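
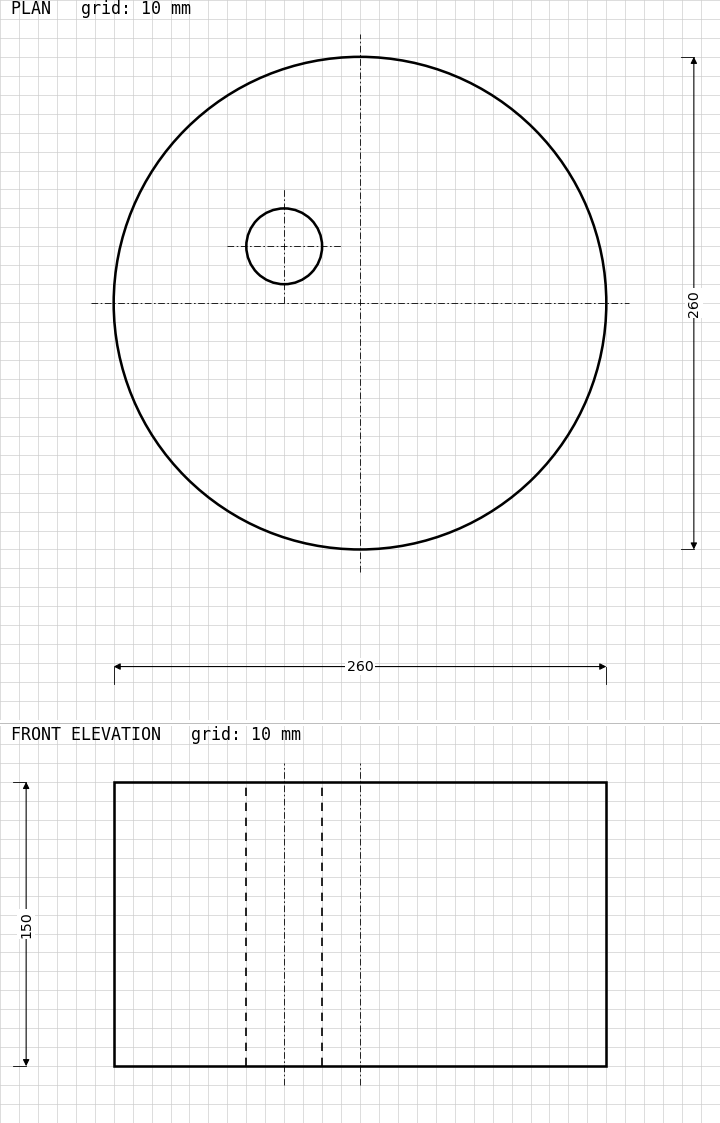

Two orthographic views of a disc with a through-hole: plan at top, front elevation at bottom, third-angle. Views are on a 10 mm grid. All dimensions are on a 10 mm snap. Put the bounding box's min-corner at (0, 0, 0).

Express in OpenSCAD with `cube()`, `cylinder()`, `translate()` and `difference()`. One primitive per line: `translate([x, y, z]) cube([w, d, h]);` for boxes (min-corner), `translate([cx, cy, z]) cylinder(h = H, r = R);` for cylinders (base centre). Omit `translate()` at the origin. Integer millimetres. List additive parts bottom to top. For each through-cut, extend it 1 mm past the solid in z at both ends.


difference() {
  translate([130, 130, 0]) cylinder(h = 150, r = 130);
  translate([90, 160, -1]) cylinder(h = 152, r = 20);
}


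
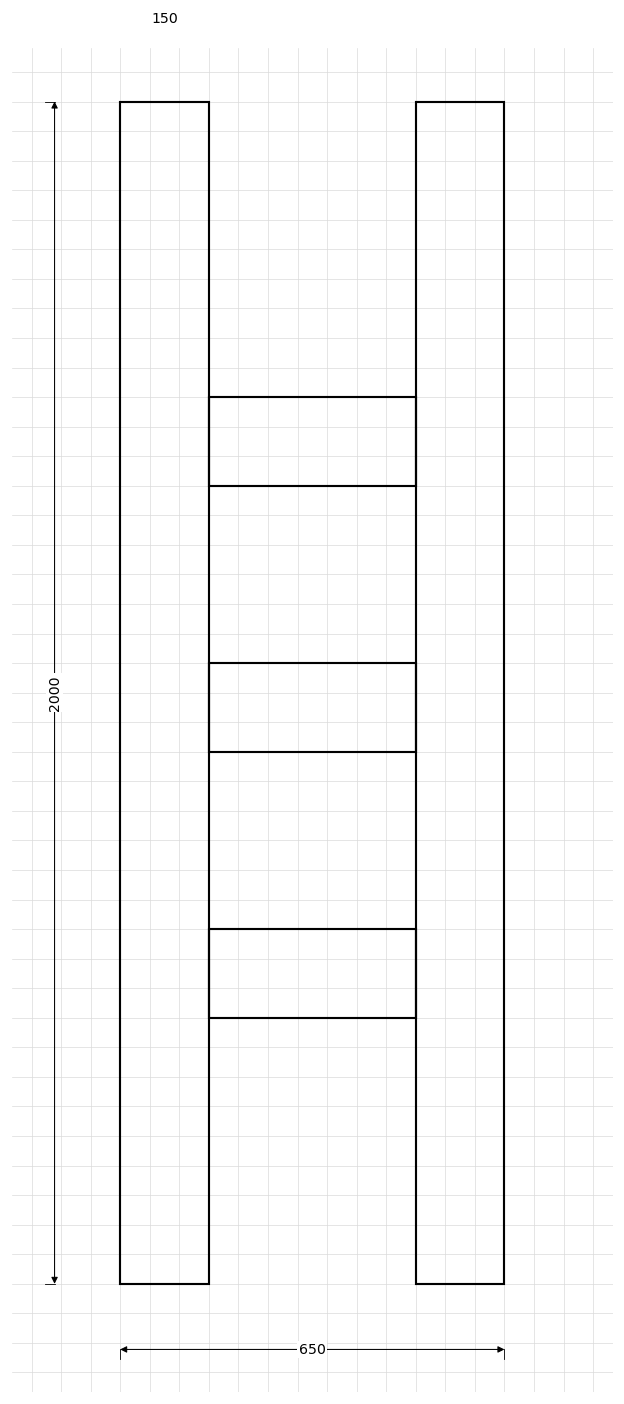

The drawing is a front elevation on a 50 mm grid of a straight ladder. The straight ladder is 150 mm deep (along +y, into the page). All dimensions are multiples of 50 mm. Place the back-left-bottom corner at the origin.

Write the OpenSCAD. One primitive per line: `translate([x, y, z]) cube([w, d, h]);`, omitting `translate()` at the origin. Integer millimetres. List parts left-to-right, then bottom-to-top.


cube([150, 150, 2000]);
translate([150, 0, 450]) cube([350, 150, 150]);
translate([150, 0, 900]) cube([350, 150, 150]);
translate([150, 0, 1350]) cube([350, 150, 150]);
translate([500, 0, 0]) cube([150, 150, 2000]);


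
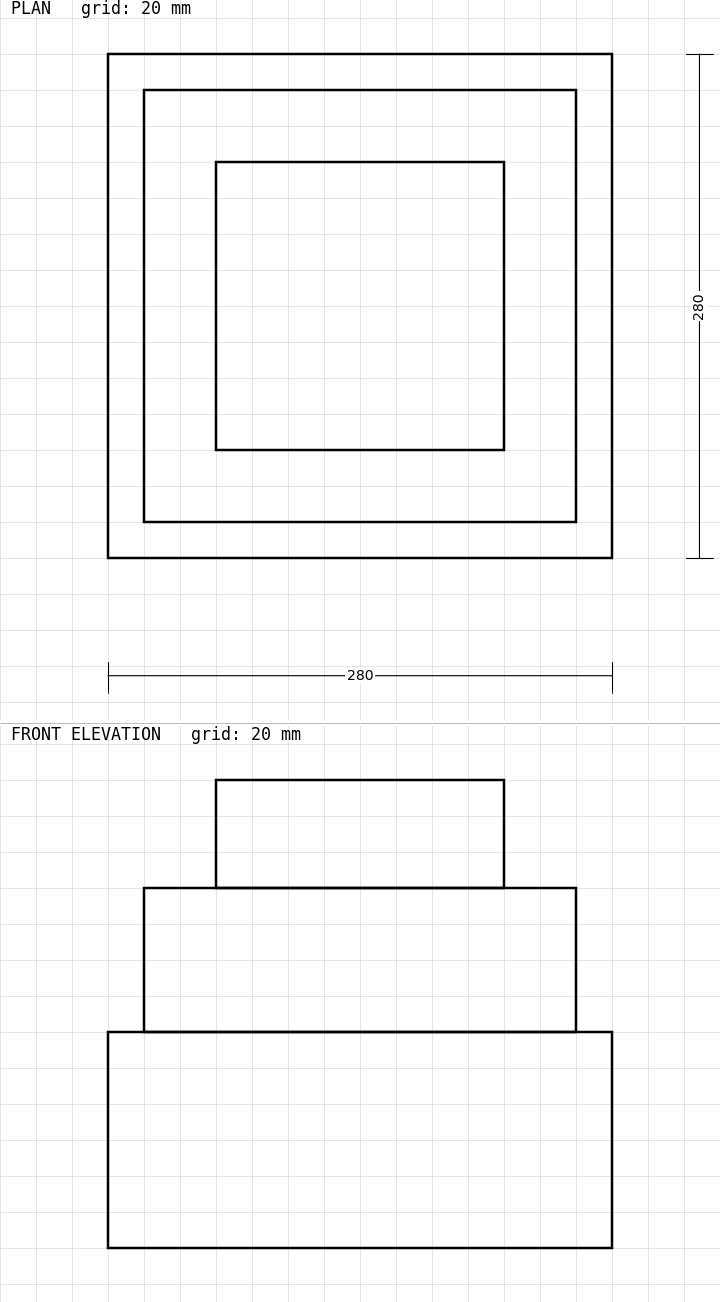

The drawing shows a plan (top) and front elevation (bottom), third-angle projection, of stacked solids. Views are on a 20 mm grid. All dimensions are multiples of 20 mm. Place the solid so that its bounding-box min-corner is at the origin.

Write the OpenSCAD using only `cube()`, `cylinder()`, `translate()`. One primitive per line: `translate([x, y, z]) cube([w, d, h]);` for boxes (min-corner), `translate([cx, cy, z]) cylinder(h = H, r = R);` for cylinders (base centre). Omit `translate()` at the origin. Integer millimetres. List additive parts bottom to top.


cube([280, 280, 120]);
translate([20, 20, 120]) cube([240, 240, 80]);
translate([60, 60, 200]) cube([160, 160, 60]);


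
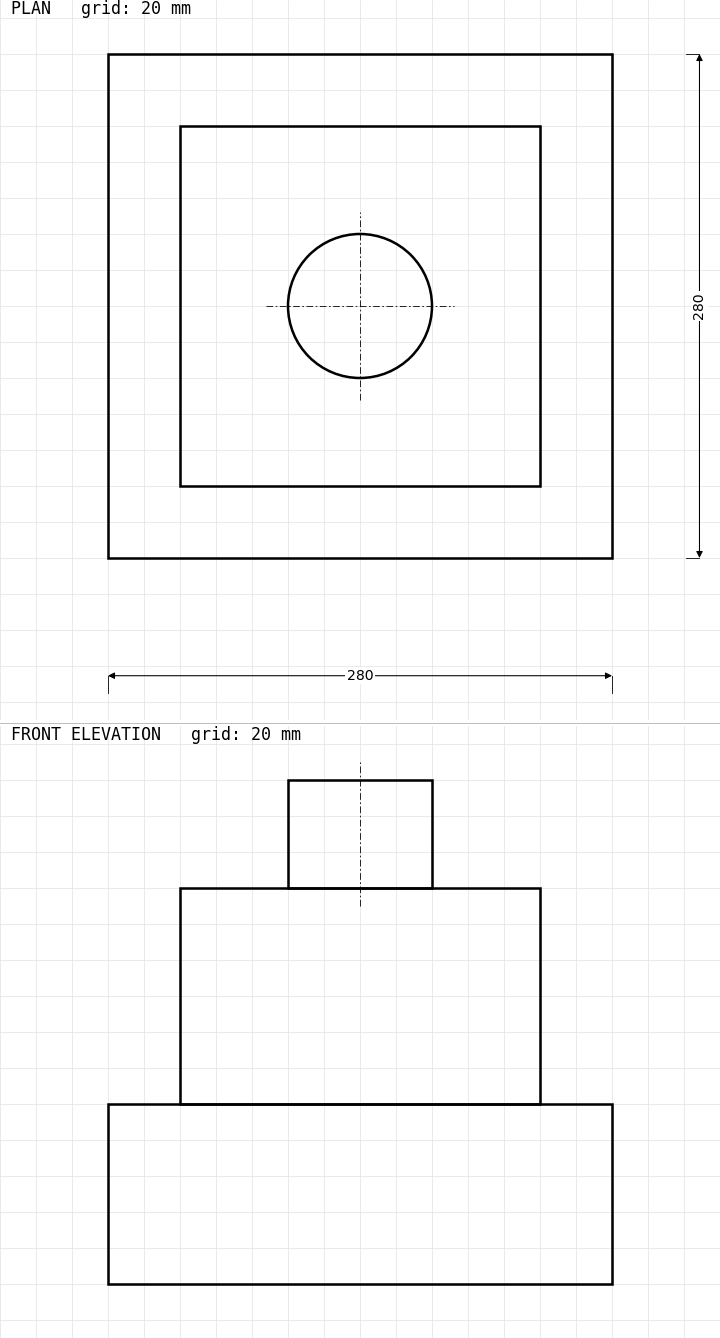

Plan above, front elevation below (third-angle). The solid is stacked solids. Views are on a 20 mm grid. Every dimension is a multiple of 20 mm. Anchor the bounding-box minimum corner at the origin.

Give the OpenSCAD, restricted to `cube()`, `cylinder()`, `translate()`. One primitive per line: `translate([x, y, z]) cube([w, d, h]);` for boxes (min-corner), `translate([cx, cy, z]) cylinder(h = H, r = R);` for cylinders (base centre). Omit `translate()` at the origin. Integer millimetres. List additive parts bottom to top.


cube([280, 280, 100]);
translate([40, 40, 100]) cube([200, 200, 120]);
translate([140, 140, 220]) cylinder(h = 60, r = 40);


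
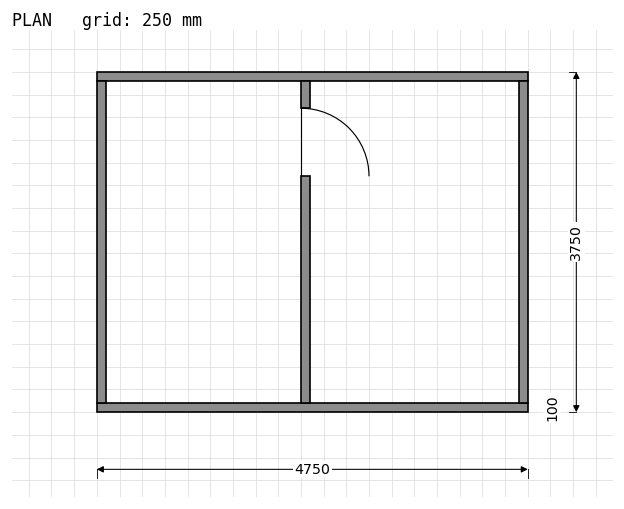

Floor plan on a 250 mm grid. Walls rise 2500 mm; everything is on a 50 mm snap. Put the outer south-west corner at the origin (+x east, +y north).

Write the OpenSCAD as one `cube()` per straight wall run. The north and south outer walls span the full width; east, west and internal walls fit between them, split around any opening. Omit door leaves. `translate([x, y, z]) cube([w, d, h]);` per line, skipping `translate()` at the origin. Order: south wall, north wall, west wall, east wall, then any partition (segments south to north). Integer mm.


cube([4750, 100, 2500]);
translate([0, 3650, 0]) cube([4750, 100, 2500]);
translate([0, 100, 0]) cube([100, 3550, 2500]);
translate([4650, 100, 0]) cube([100, 3550, 2500]);
translate([2250, 100, 0]) cube([100, 2500, 2500]);
translate([2250, 3350, 0]) cube([100, 300, 2500]);


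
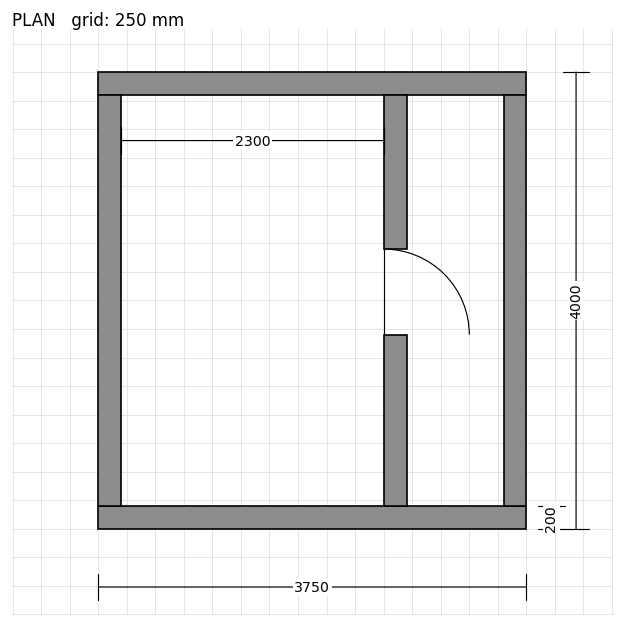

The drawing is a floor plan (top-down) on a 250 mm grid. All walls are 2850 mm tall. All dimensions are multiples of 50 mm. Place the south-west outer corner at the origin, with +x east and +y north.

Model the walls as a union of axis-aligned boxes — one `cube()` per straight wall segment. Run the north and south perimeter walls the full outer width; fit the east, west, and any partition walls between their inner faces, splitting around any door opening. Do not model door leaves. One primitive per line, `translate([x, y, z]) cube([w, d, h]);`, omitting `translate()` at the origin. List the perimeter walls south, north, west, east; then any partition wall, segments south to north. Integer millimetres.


cube([3750, 200, 2850]);
translate([0, 3800, 0]) cube([3750, 200, 2850]);
translate([0, 200, 0]) cube([200, 3600, 2850]);
translate([3550, 200, 0]) cube([200, 3600, 2850]);
translate([2500, 200, 0]) cube([200, 1500, 2850]);
translate([2500, 2450, 0]) cube([200, 1350, 2850]);


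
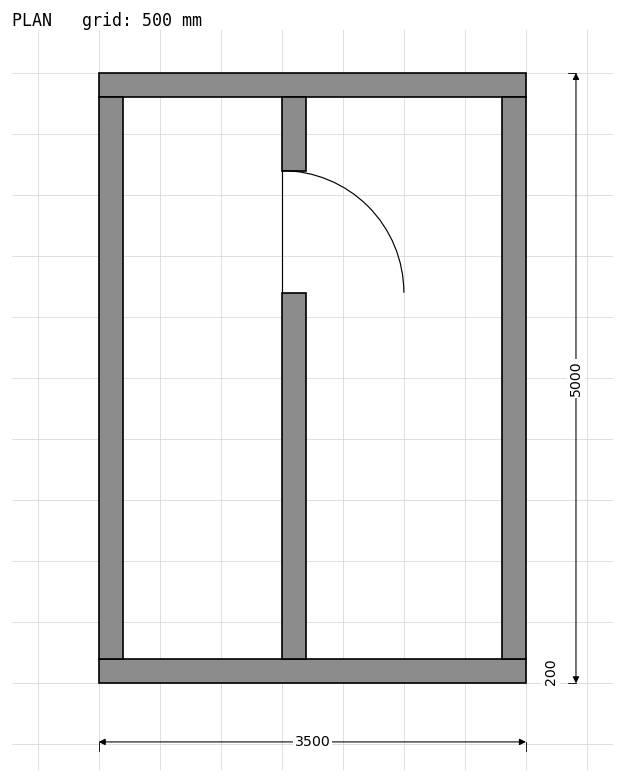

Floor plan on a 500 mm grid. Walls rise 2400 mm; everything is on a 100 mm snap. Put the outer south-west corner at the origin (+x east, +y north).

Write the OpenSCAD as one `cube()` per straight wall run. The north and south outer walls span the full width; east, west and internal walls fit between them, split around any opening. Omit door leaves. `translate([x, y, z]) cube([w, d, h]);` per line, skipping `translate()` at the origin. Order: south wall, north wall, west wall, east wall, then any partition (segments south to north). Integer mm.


cube([3500, 200, 2400]);
translate([0, 4800, 0]) cube([3500, 200, 2400]);
translate([0, 200, 0]) cube([200, 4600, 2400]);
translate([3300, 200, 0]) cube([200, 4600, 2400]);
translate([1500, 200, 0]) cube([200, 3000, 2400]);
translate([1500, 4200, 0]) cube([200, 600, 2400]);


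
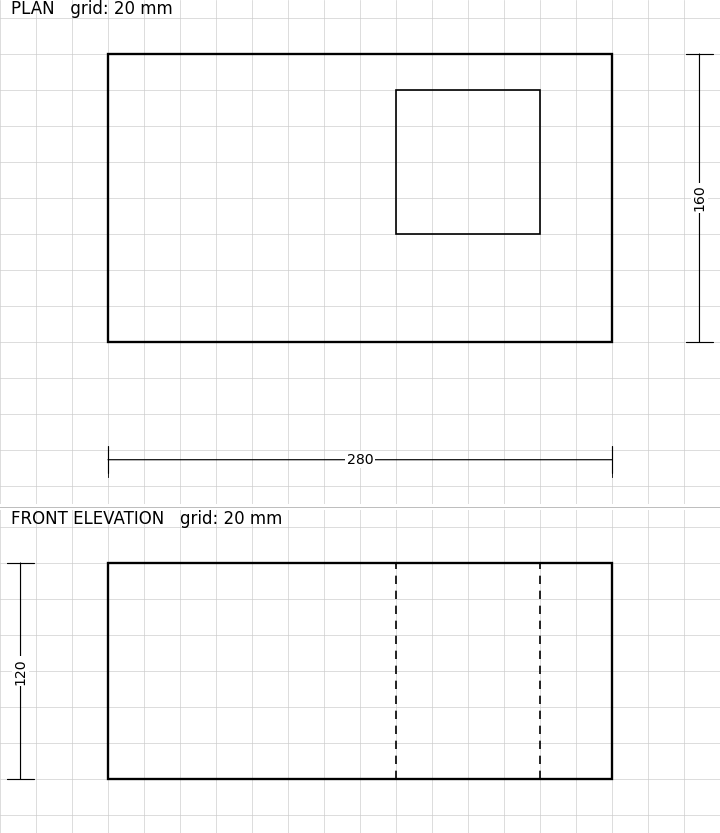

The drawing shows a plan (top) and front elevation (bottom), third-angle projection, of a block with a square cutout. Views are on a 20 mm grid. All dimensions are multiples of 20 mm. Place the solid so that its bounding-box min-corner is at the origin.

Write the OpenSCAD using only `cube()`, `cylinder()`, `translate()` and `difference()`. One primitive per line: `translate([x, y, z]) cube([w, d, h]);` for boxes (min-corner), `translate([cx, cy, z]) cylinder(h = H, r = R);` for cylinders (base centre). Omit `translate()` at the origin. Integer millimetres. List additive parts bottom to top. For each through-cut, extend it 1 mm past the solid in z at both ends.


difference() {
  cube([280, 160, 120]);
  translate([160, 60, -1]) cube([80, 80, 122]);
}


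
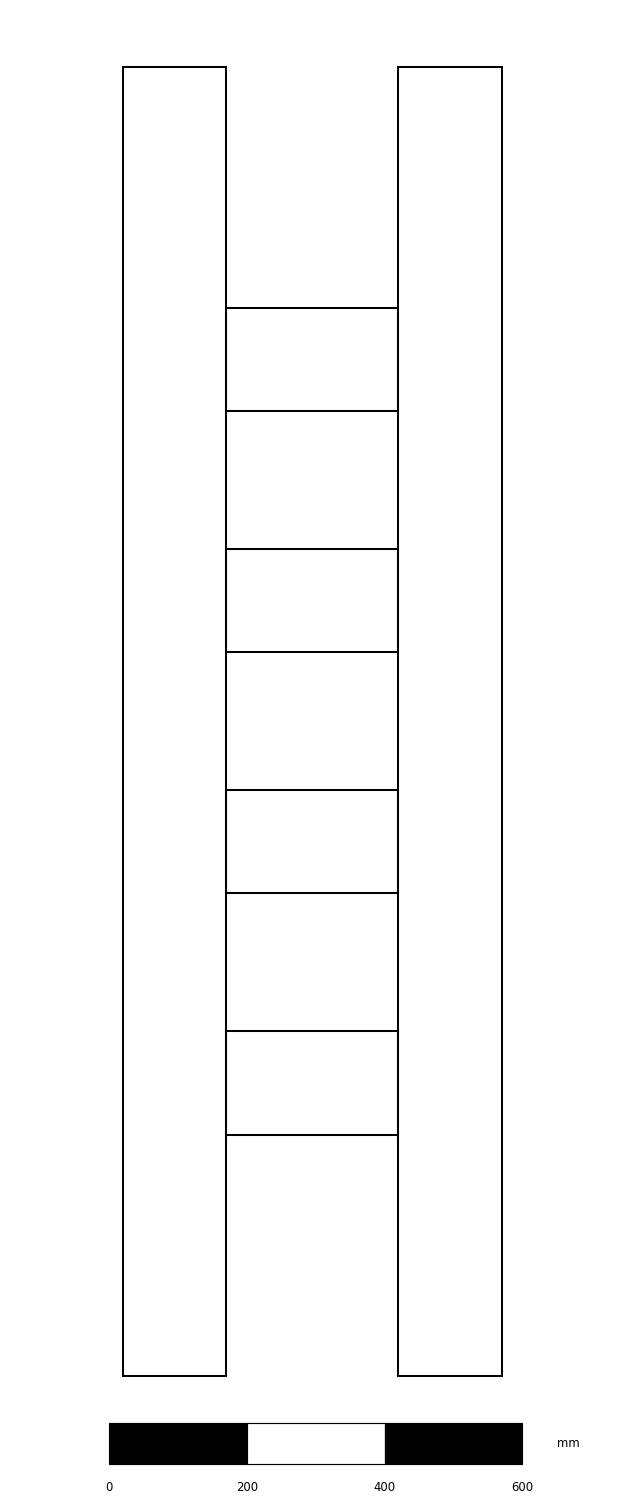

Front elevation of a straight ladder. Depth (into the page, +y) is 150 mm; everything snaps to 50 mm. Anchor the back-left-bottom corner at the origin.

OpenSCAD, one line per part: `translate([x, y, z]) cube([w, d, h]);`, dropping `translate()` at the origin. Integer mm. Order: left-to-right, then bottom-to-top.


cube([150, 150, 1900]);
translate([150, 0, 350]) cube([250, 150, 150]);
translate([150, 0, 700]) cube([250, 150, 150]);
translate([150, 0, 1050]) cube([250, 150, 150]);
translate([150, 0, 1400]) cube([250, 150, 150]);
translate([400, 0, 0]) cube([150, 150, 1900]);


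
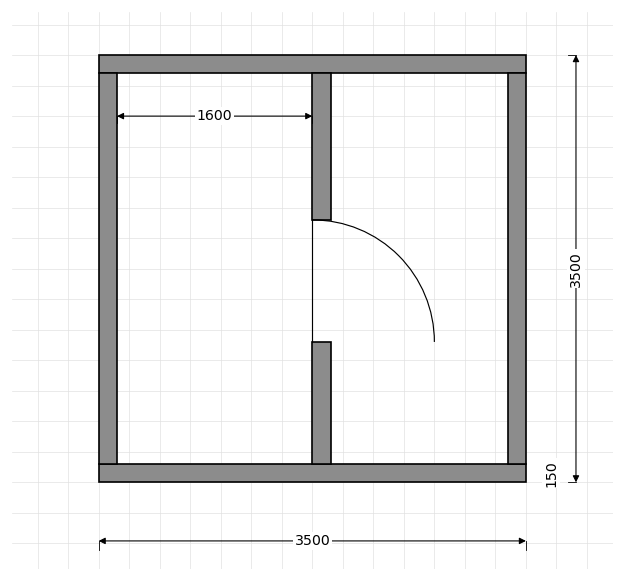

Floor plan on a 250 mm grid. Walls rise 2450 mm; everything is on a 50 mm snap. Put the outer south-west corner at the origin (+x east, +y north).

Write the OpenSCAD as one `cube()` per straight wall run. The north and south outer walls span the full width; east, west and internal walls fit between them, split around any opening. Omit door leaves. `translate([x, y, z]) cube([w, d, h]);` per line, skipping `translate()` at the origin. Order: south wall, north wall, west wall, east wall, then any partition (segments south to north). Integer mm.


cube([3500, 150, 2450]);
translate([0, 3350, 0]) cube([3500, 150, 2450]);
translate([0, 150, 0]) cube([150, 3200, 2450]);
translate([3350, 150, 0]) cube([150, 3200, 2450]);
translate([1750, 150, 0]) cube([150, 1000, 2450]);
translate([1750, 2150, 0]) cube([150, 1200, 2450]);


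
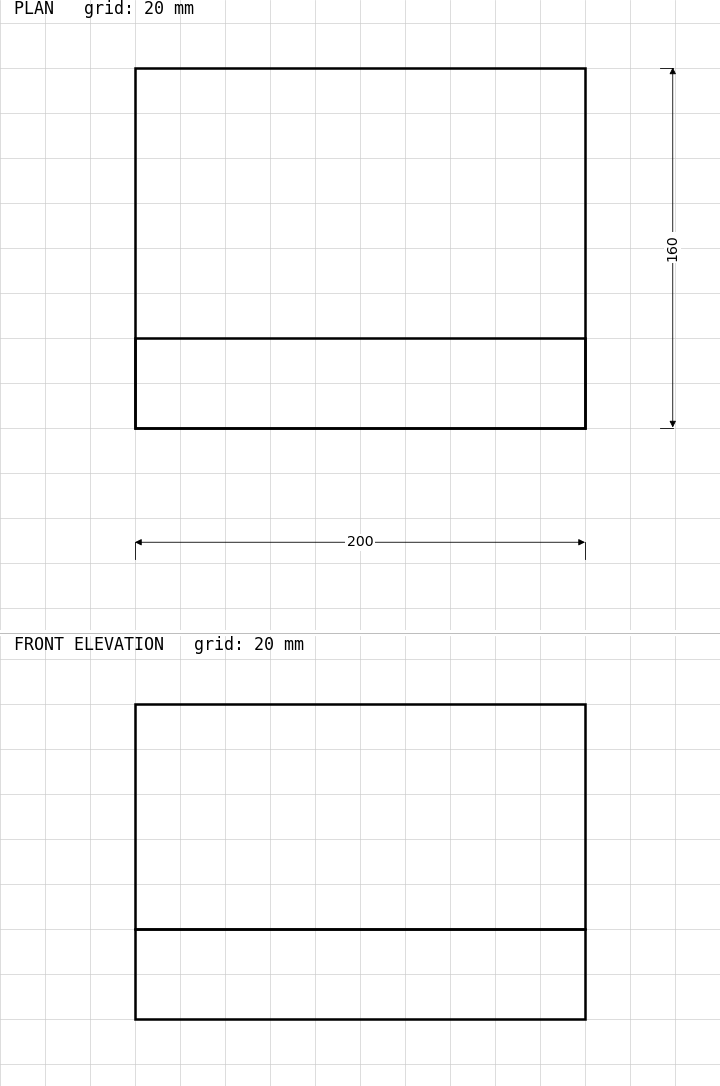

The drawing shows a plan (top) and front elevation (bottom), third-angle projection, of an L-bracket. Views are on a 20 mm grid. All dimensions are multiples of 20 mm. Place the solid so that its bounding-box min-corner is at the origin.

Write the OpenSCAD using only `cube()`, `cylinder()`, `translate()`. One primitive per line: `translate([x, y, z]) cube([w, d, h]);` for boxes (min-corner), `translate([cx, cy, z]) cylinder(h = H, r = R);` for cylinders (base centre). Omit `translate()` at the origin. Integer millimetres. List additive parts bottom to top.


cube([200, 160, 40]);
translate([0, 0, 40]) cube([200, 40, 100]);


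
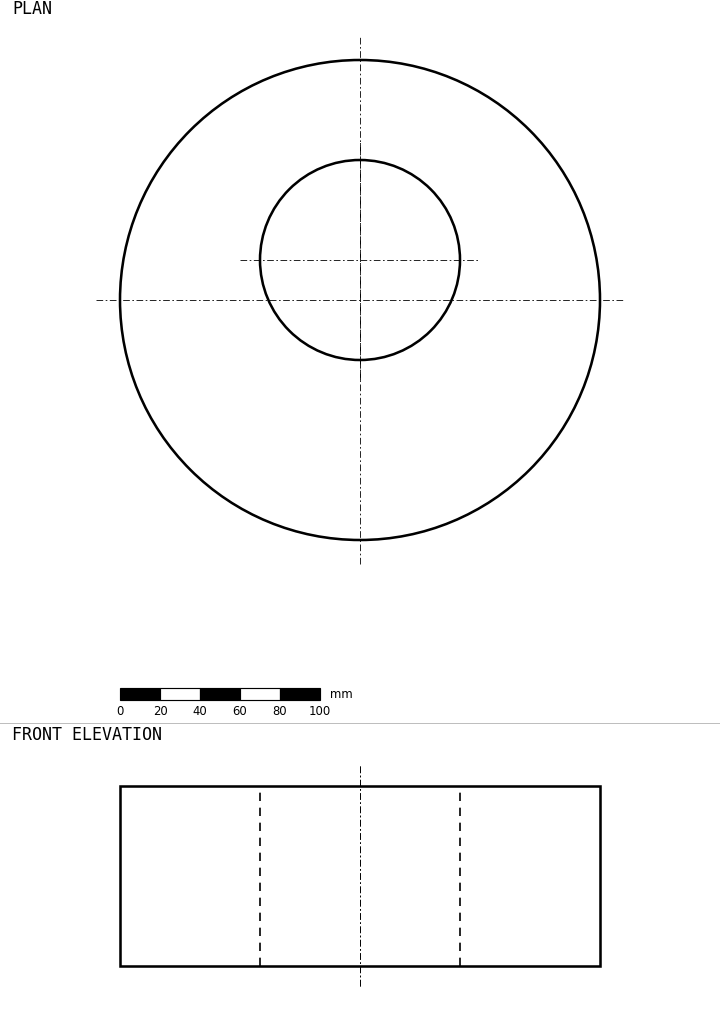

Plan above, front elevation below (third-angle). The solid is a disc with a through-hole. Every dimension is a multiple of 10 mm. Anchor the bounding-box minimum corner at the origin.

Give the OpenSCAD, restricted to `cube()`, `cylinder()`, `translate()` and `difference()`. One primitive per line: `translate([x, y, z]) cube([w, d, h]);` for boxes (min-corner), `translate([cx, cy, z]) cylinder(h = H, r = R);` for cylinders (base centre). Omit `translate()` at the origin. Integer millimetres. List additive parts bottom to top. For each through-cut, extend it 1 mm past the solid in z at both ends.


difference() {
  translate([120, 120, 0]) cylinder(h = 90, r = 120);
  translate([120, 140, -1]) cylinder(h = 92, r = 50);
}


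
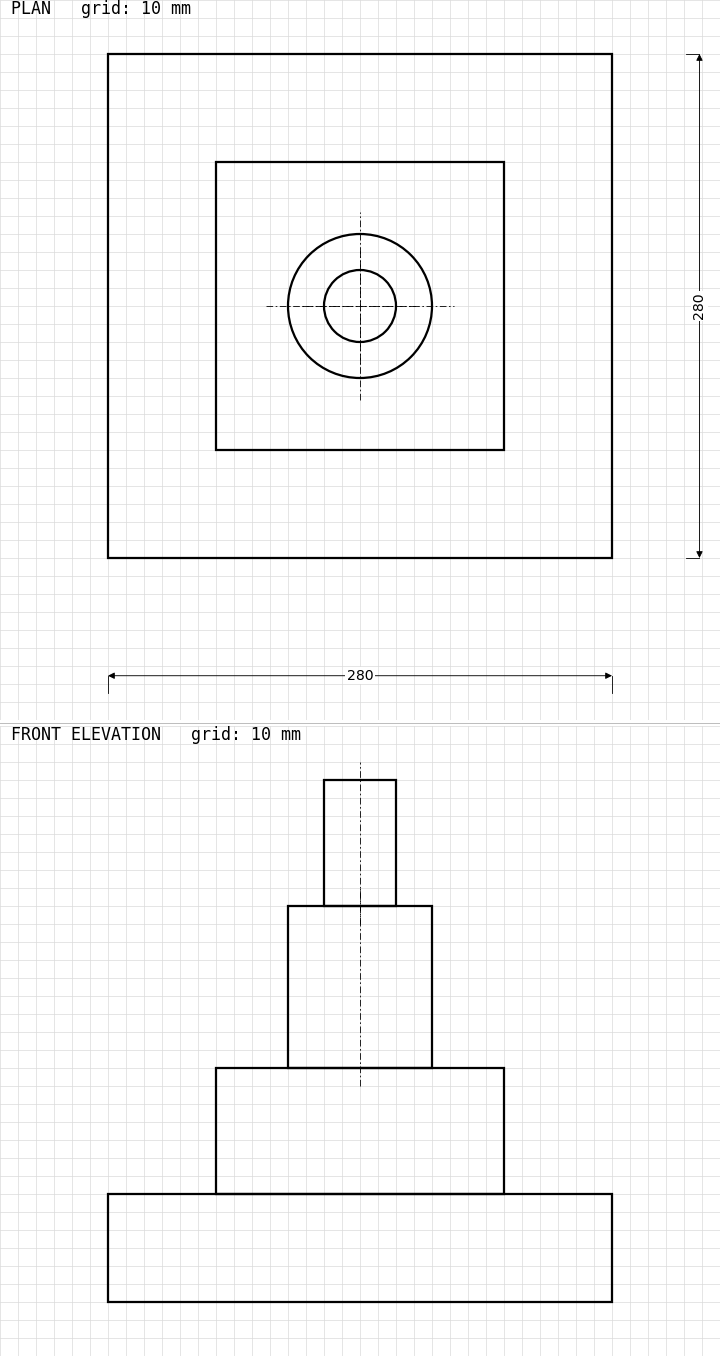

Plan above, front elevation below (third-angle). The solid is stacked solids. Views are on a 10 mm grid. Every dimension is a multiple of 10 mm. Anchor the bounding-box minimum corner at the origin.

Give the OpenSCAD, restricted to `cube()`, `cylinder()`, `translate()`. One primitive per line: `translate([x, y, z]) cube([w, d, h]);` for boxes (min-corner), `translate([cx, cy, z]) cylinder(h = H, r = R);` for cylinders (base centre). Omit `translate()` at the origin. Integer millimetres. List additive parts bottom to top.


cube([280, 280, 60]);
translate([60, 60, 60]) cube([160, 160, 70]);
translate([140, 140, 130]) cylinder(h = 90, r = 40);
translate([140, 140, 220]) cylinder(h = 70, r = 20);


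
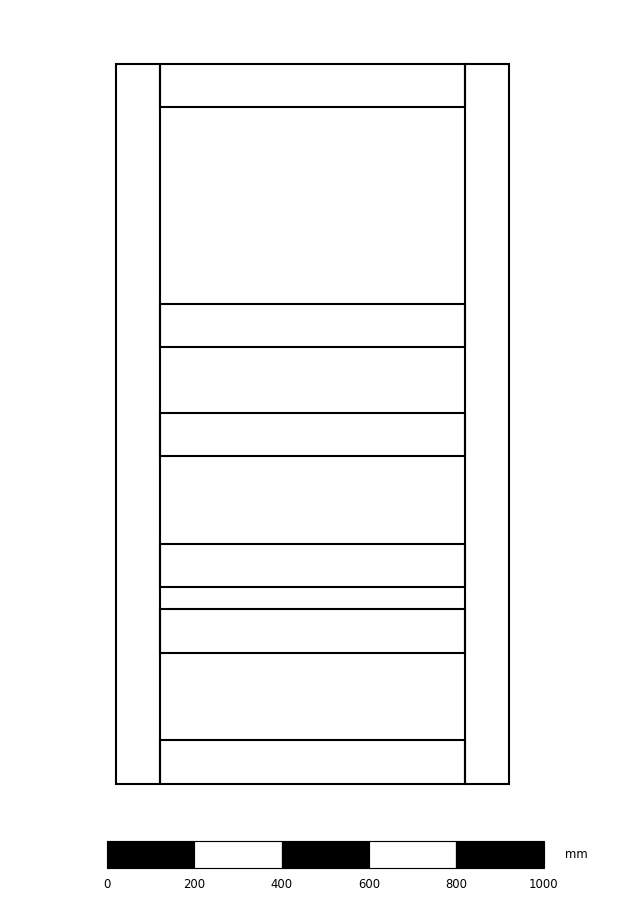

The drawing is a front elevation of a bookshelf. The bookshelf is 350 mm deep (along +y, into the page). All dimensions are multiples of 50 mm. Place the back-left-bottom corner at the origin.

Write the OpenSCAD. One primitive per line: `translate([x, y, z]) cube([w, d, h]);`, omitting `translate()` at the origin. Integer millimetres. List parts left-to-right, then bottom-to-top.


cube([100, 350, 1650]);
translate([100, 0, 0]) cube([700, 350, 100]);
translate([100, 0, 300]) cube([700, 350, 100]);
translate([100, 0, 450]) cube([700, 350, 100]);
translate([100, 0, 750]) cube([700, 350, 100]);
translate([100, 0, 1000]) cube([700, 350, 100]);
translate([100, 0, 1550]) cube([700, 350, 100]);
translate([800, 0, 0]) cube([100, 350, 1650]);


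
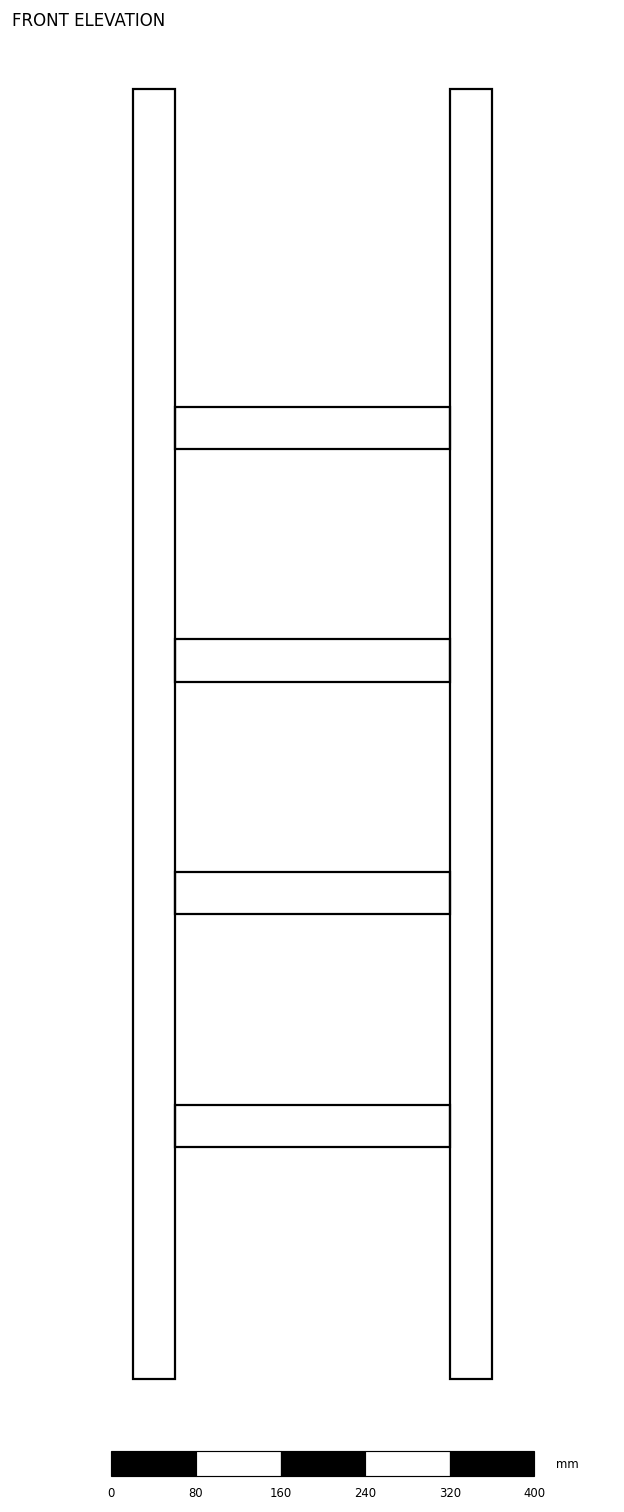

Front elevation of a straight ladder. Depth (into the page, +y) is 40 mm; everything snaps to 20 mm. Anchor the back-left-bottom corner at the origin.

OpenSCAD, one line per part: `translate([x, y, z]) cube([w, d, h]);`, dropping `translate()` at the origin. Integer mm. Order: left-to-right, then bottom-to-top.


cube([40, 40, 1220]);
translate([40, 0, 220]) cube([260, 40, 40]);
translate([40, 0, 440]) cube([260, 40, 40]);
translate([40, 0, 660]) cube([260, 40, 40]);
translate([40, 0, 880]) cube([260, 40, 40]);
translate([300, 0, 0]) cube([40, 40, 1220]);


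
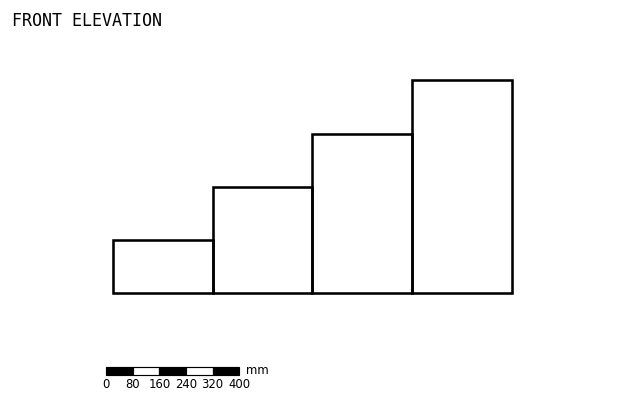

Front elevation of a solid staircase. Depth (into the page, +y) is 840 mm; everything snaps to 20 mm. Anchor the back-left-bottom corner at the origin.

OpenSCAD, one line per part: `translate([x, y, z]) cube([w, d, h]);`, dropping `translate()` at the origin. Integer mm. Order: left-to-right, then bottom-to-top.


cube([300, 840, 160]);
translate([300, 0, 0]) cube([300, 840, 320]);
translate([600, 0, 0]) cube([300, 840, 480]);
translate([900, 0, 0]) cube([300, 840, 640]);


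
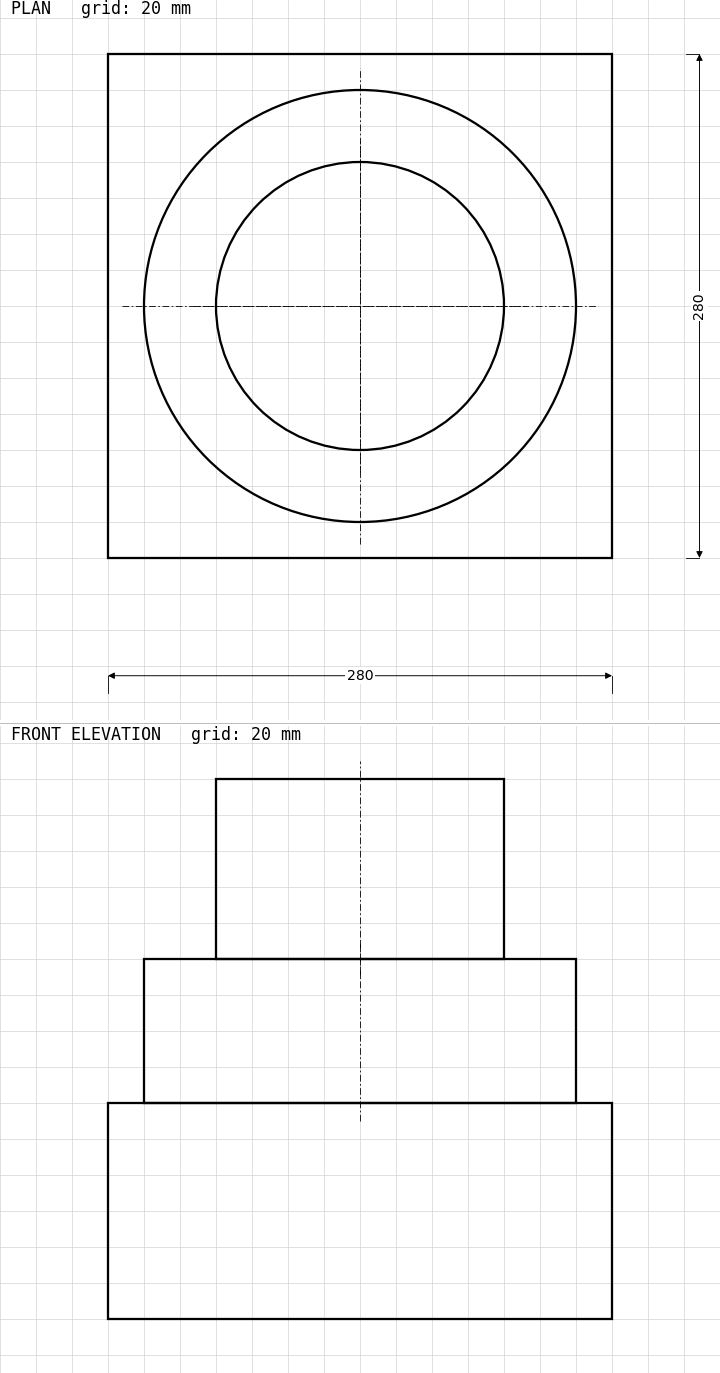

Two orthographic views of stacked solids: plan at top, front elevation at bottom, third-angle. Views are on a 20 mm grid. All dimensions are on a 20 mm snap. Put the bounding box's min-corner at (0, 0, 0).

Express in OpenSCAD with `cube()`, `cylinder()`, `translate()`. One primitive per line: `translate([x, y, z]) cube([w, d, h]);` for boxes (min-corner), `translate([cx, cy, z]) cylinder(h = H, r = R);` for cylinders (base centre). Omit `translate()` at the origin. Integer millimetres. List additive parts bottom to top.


cube([280, 280, 120]);
translate([140, 140, 120]) cylinder(h = 80, r = 120);
translate([140, 140, 200]) cylinder(h = 100, r = 80);


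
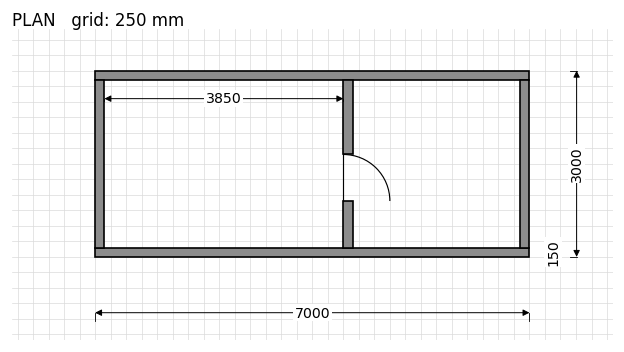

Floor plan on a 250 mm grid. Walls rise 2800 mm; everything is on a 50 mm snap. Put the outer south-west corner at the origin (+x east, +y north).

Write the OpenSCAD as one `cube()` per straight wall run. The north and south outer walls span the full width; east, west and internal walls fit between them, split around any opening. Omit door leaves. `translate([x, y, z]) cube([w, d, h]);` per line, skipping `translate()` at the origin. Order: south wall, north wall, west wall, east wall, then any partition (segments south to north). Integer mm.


cube([7000, 150, 2800]);
translate([0, 2850, 0]) cube([7000, 150, 2800]);
translate([0, 150, 0]) cube([150, 2700, 2800]);
translate([6850, 150, 0]) cube([150, 2700, 2800]);
translate([4000, 150, 0]) cube([150, 750, 2800]);
translate([4000, 1650, 0]) cube([150, 1200, 2800]);


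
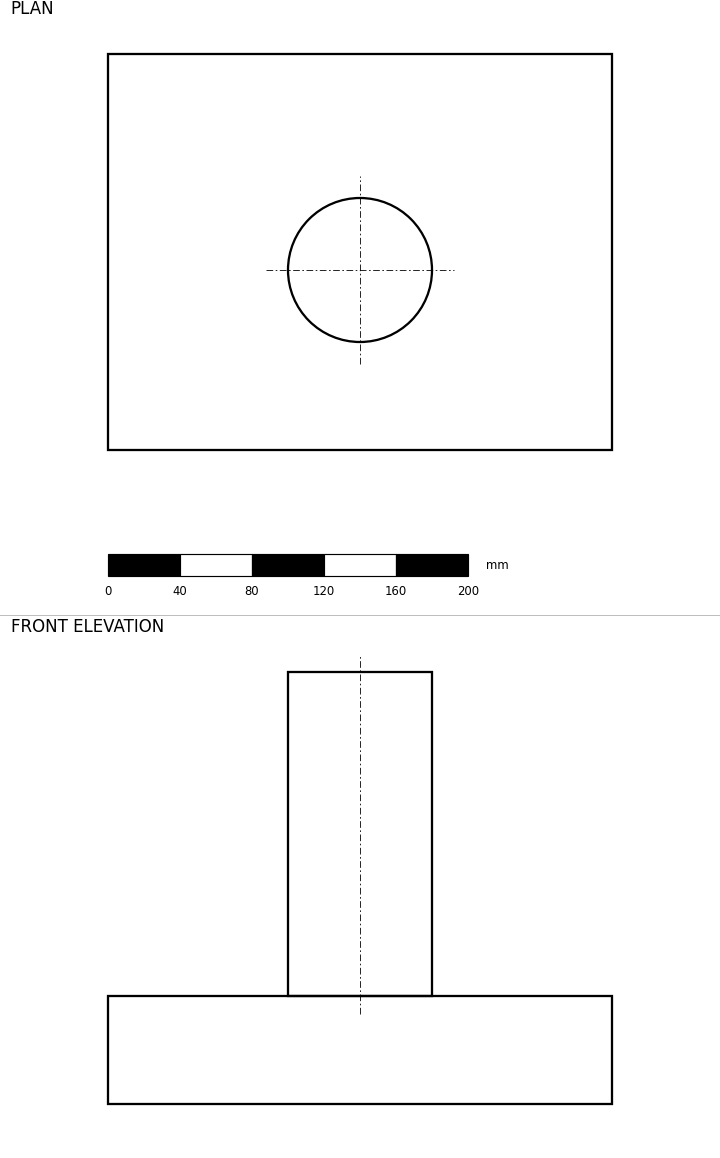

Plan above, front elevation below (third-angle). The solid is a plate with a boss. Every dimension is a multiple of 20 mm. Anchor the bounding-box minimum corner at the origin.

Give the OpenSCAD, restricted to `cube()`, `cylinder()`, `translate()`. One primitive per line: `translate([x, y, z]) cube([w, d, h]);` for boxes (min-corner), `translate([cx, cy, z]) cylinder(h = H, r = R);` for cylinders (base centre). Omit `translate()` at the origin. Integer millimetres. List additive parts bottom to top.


cube([280, 220, 60]);
translate([140, 100, 60]) cylinder(h = 180, r = 40);


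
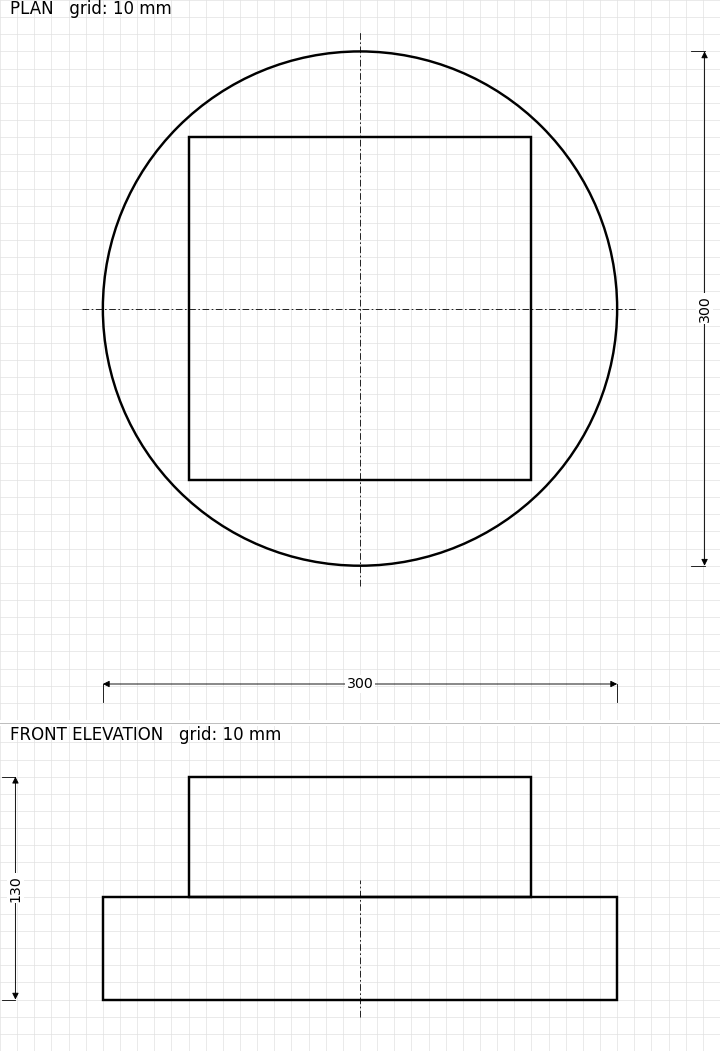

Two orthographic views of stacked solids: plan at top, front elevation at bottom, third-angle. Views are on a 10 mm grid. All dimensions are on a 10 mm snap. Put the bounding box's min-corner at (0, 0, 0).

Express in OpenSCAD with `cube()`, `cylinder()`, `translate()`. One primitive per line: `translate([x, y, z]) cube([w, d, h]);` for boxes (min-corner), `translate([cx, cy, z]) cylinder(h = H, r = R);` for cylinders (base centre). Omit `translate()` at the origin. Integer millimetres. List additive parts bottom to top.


translate([150, 150, 0]) cylinder(h = 60, r = 150);
translate([50, 50, 60]) cube([200, 200, 70]);


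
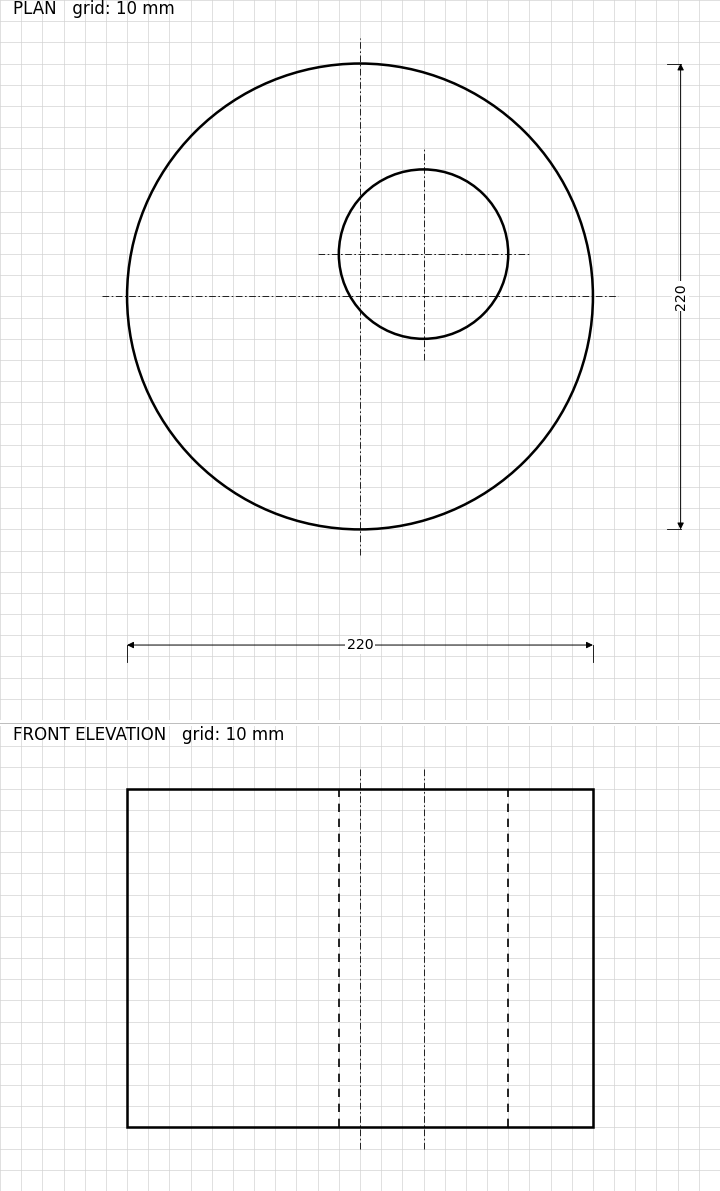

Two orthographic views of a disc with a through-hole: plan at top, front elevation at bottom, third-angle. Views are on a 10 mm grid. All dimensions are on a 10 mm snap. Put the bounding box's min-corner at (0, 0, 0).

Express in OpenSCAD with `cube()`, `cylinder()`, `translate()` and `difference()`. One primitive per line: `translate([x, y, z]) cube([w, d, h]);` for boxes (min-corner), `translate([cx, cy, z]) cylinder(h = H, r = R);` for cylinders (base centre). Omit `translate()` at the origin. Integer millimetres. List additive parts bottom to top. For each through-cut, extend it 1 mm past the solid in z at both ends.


difference() {
  translate([110, 110, 0]) cylinder(h = 160, r = 110);
  translate([140, 130, -1]) cylinder(h = 162, r = 40);
}


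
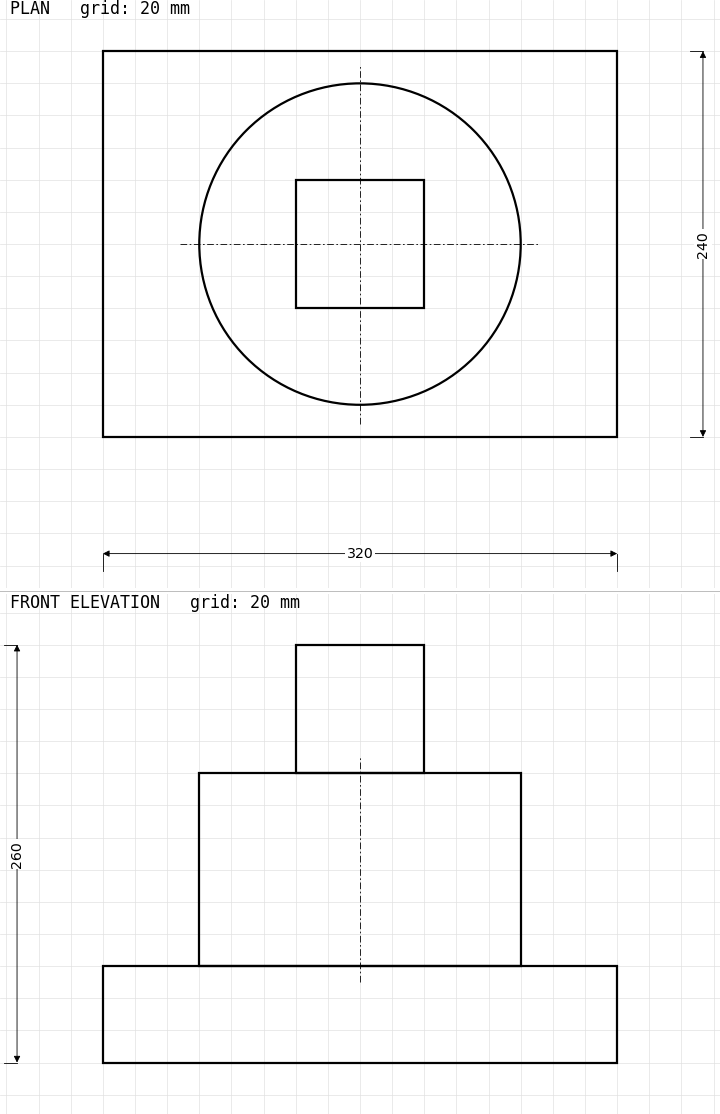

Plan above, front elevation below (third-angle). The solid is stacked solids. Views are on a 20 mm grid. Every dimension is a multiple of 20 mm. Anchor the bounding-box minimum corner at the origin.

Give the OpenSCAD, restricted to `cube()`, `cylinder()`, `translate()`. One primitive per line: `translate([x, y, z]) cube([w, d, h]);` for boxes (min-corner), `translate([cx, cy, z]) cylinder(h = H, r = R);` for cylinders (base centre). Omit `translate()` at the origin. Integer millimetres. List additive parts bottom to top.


cube([320, 240, 60]);
translate([160, 120, 60]) cylinder(h = 120, r = 100);
translate([120, 80, 180]) cube([80, 80, 80]);


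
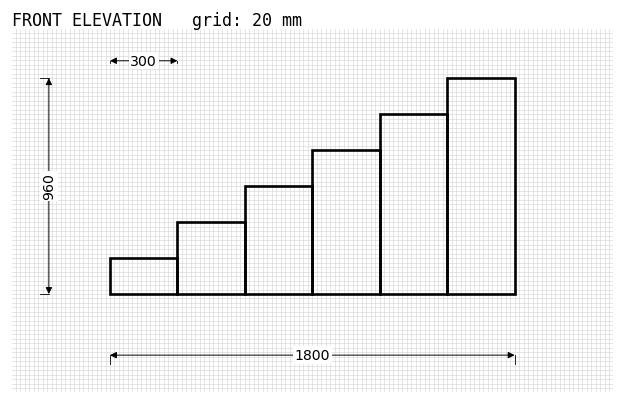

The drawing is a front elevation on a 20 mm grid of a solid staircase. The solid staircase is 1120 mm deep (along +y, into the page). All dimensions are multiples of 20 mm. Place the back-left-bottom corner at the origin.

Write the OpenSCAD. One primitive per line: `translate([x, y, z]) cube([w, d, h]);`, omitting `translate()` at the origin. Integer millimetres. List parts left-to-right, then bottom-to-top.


cube([300, 1120, 160]);
translate([300, 0, 0]) cube([300, 1120, 320]);
translate([600, 0, 0]) cube([300, 1120, 480]);
translate([900, 0, 0]) cube([300, 1120, 640]);
translate([1200, 0, 0]) cube([300, 1120, 800]);
translate([1500, 0, 0]) cube([300, 1120, 960]);


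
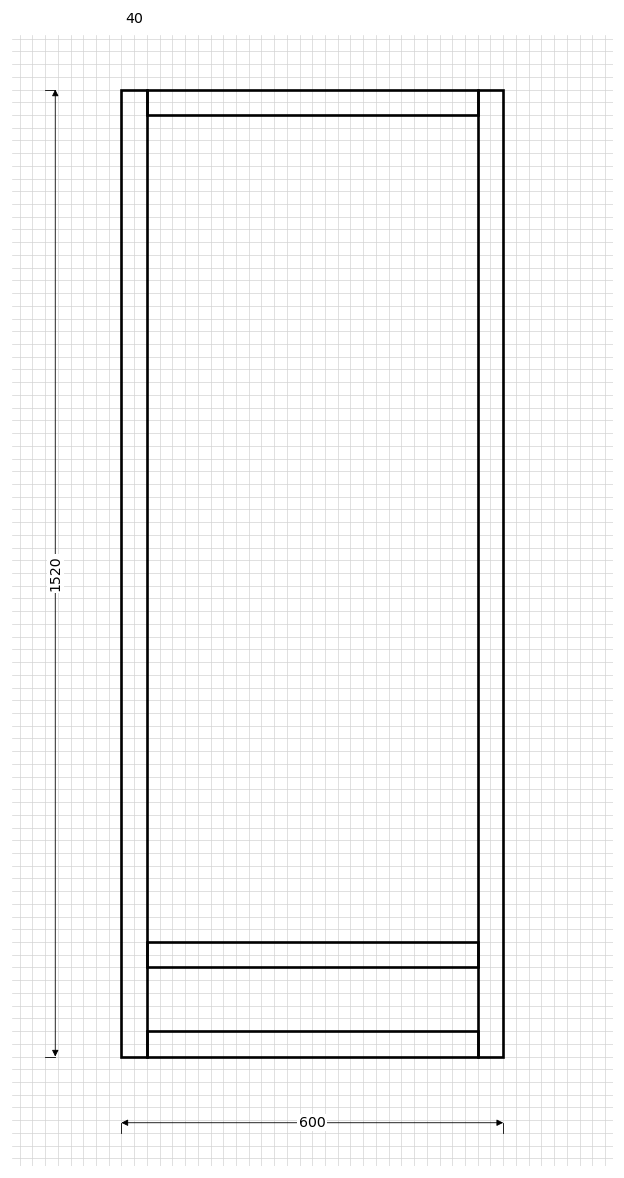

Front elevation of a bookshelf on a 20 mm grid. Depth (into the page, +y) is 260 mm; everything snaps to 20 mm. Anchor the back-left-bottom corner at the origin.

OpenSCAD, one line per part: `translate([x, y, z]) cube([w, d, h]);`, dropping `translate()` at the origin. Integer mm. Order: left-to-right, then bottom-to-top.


cube([40, 260, 1520]);
translate([40, 0, 0]) cube([520, 260, 40]);
translate([40, 0, 140]) cube([520, 260, 40]);
translate([40, 0, 1480]) cube([520, 260, 40]);
translate([560, 0, 0]) cube([40, 260, 1520]);


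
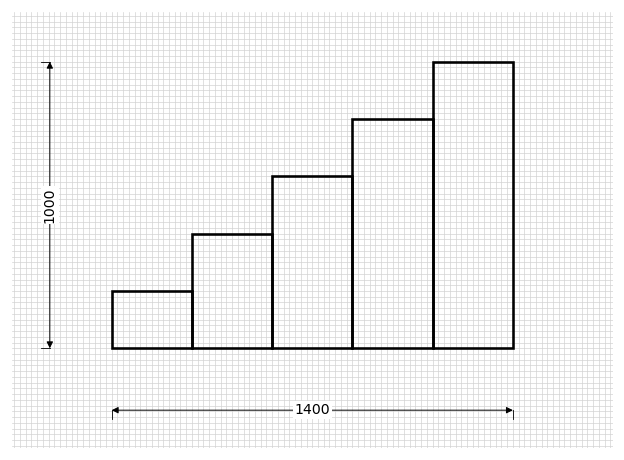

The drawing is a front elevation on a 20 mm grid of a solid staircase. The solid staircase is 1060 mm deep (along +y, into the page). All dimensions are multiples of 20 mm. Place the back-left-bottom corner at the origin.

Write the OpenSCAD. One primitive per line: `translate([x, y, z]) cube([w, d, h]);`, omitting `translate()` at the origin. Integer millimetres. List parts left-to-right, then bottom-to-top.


cube([280, 1060, 200]);
translate([280, 0, 0]) cube([280, 1060, 400]);
translate([560, 0, 0]) cube([280, 1060, 600]);
translate([840, 0, 0]) cube([280, 1060, 800]);
translate([1120, 0, 0]) cube([280, 1060, 1000]);


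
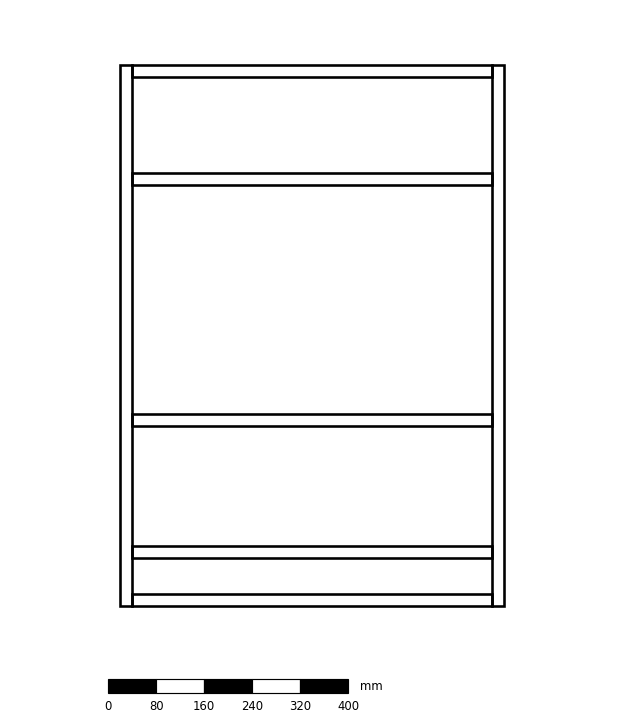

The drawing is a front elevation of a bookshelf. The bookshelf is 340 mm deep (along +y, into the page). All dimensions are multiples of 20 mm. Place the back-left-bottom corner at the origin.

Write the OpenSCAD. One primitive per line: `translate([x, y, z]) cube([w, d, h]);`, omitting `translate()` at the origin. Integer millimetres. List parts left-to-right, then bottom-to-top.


cube([20, 340, 900]);
translate([20, 0, 0]) cube([600, 340, 20]);
translate([20, 0, 80]) cube([600, 340, 20]);
translate([20, 0, 300]) cube([600, 340, 20]);
translate([20, 0, 700]) cube([600, 340, 20]);
translate([20, 0, 880]) cube([600, 340, 20]);
translate([620, 0, 0]) cube([20, 340, 900]);


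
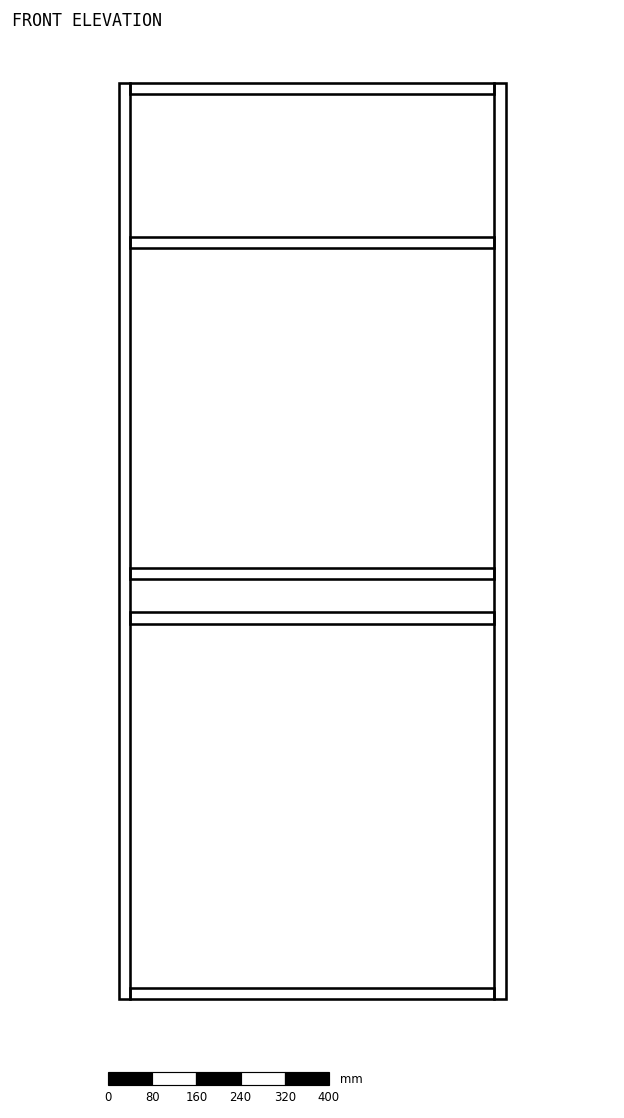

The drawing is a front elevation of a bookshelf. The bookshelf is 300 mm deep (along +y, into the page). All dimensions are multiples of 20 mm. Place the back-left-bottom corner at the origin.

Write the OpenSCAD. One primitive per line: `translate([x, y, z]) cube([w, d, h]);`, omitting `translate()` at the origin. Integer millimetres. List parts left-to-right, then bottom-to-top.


cube([20, 300, 1660]);
translate([20, 0, 0]) cube([660, 300, 20]);
translate([20, 0, 680]) cube([660, 300, 20]);
translate([20, 0, 760]) cube([660, 300, 20]);
translate([20, 0, 1360]) cube([660, 300, 20]);
translate([20, 0, 1640]) cube([660, 300, 20]);
translate([680, 0, 0]) cube([20, 300, 1660]);


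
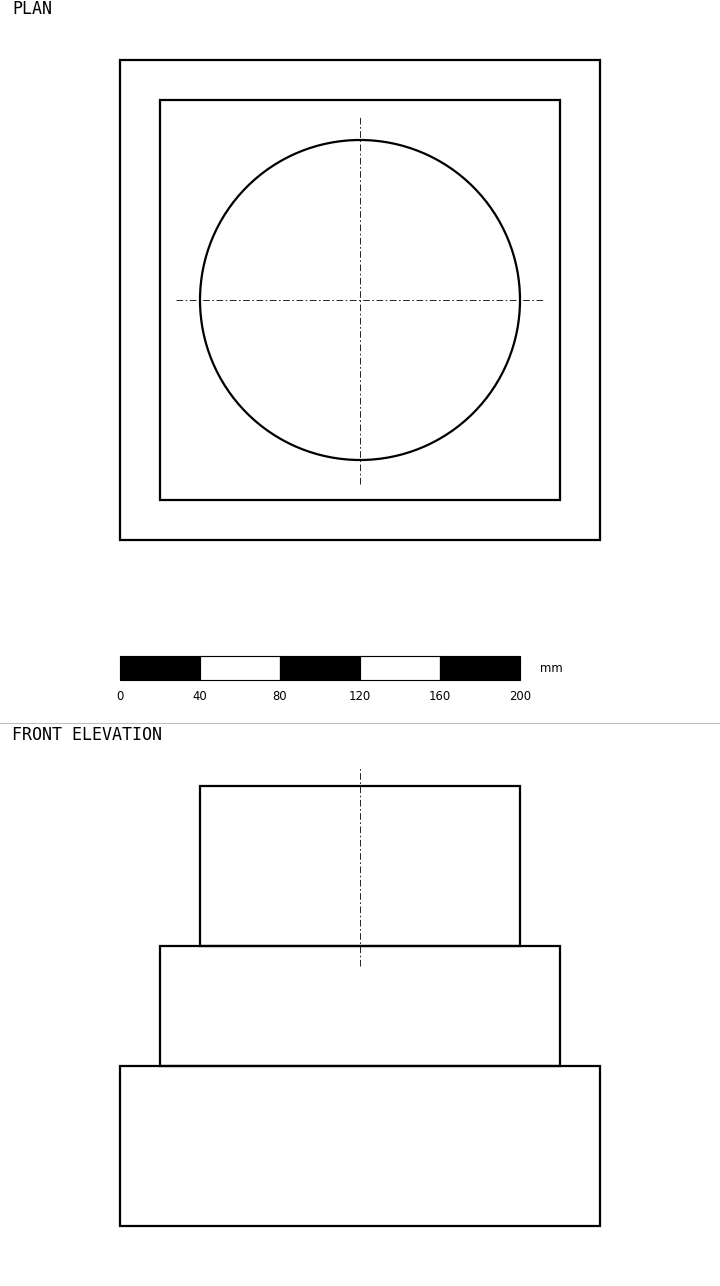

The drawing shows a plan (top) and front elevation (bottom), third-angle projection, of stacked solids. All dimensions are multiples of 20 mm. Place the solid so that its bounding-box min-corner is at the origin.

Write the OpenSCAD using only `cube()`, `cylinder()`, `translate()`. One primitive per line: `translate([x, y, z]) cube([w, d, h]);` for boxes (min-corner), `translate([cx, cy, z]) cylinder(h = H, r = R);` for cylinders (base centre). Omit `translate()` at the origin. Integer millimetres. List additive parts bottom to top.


cube([240, 240, 80]);
translate([20, 20, 80]) cube([200, 200, 60]);
translate([120, 120, 140]) cylinder(h = 80, r = 80);


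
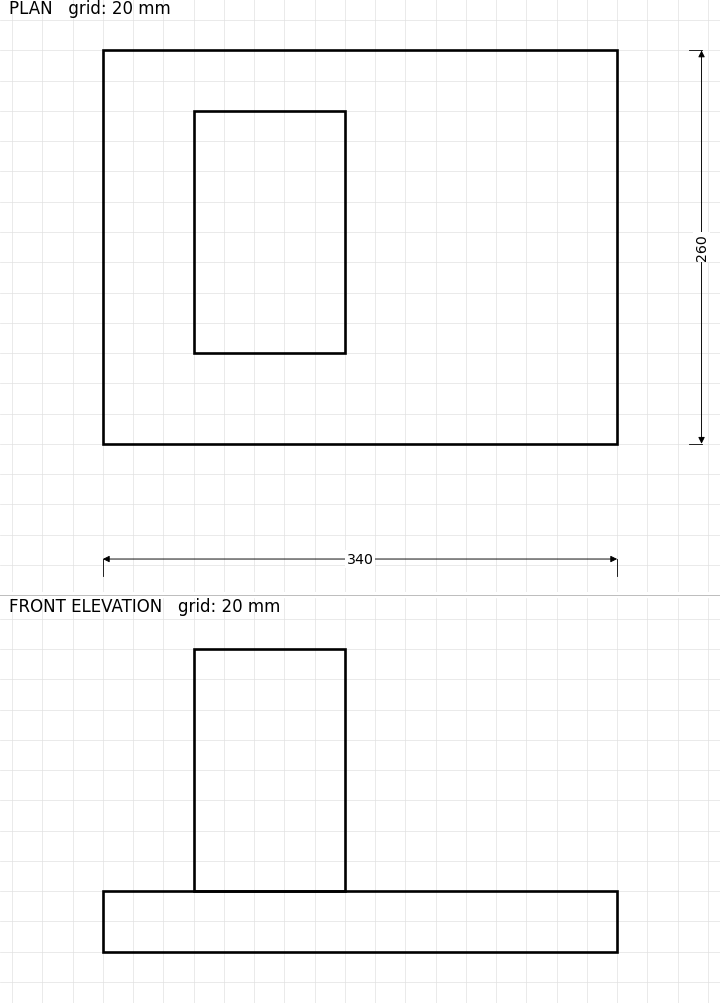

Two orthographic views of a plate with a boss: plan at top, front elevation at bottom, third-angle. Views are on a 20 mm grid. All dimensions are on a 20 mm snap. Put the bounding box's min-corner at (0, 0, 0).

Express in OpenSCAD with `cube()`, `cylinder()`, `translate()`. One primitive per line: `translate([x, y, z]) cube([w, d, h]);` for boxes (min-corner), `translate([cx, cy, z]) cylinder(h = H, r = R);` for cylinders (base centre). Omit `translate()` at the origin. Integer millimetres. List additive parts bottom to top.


cube([340, 260, 40]);
translate([60, 60, 40]) cube([100, 160, 160]);


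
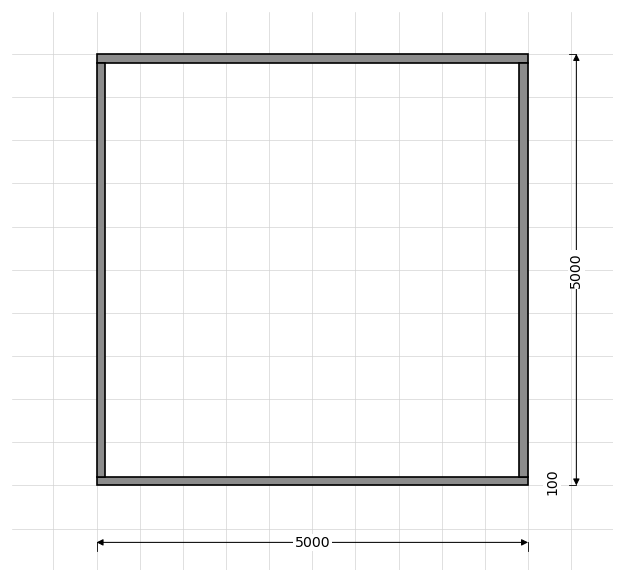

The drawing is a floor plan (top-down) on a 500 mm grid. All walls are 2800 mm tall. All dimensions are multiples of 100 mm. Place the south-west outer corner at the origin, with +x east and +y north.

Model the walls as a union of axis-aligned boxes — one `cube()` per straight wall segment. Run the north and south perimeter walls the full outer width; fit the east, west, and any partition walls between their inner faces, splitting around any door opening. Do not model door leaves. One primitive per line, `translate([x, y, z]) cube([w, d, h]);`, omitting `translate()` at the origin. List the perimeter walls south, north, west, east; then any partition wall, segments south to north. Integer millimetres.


cube([5000, 100, 2800]);
translate([0, 4900, 0]) cube([5000, 100, 2800]);
translate([0, 100, 0]) cube([100, 4800, 2800]);
translate([4900, 100, 0]) cube([100, 4800, 2800]);


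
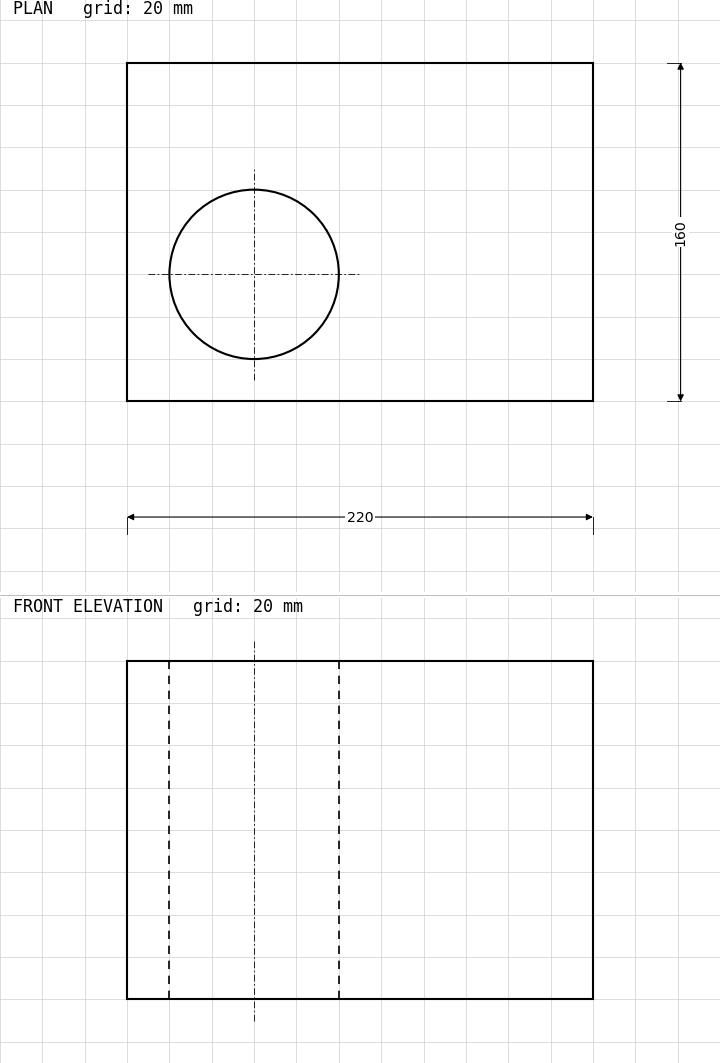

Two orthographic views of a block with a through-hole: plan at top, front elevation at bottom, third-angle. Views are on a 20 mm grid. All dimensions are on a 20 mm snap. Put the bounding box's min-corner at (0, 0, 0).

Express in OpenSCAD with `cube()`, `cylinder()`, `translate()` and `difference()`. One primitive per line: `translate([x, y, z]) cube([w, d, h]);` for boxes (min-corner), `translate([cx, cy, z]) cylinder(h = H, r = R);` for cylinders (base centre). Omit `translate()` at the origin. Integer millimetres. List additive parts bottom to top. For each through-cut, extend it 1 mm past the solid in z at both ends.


difference() {
  cube([220, 160, 160]);
  translate([60, 60, -1]) cylinder(h = 162, r = 40);
}


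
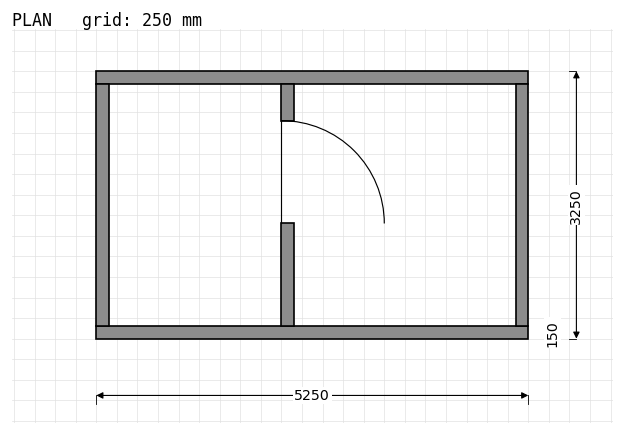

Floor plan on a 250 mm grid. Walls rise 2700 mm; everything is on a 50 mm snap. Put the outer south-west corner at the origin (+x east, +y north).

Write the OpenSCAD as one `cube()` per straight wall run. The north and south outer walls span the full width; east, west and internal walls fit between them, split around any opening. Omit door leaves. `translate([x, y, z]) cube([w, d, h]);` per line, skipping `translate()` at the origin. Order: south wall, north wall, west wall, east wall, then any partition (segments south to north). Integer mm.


cube([5250, 150, 2700]);
translate([0, 3100, 0]) cube([5250, 150, 2700]);
translate([0, 150, 0]) cube([150, 2950, 2700]);
translate([5100, 150, 0]) cube([150, 2950, 2700]);
translate([2250, 150, 0]) cube([150, 1250, 2700]);
translate([2250, 2650, 0]) cube([150, 450, 2700]);


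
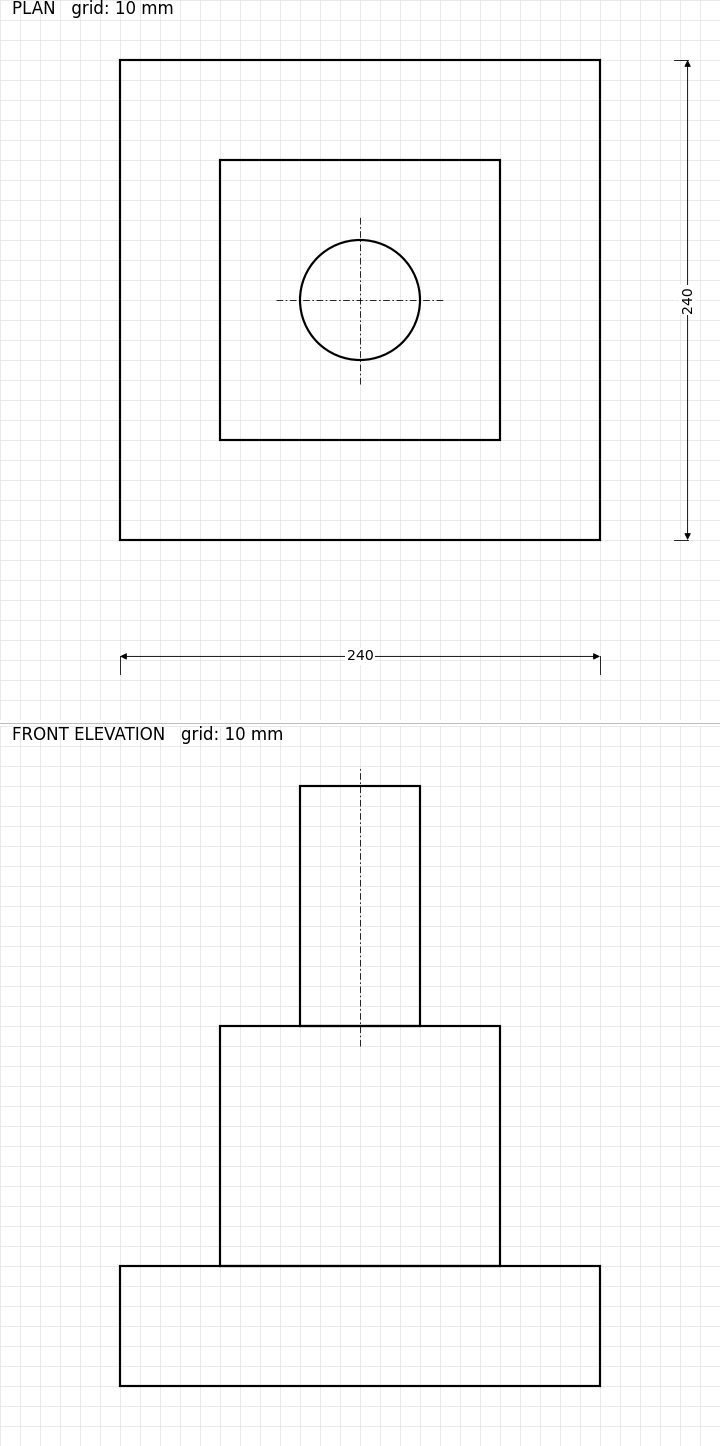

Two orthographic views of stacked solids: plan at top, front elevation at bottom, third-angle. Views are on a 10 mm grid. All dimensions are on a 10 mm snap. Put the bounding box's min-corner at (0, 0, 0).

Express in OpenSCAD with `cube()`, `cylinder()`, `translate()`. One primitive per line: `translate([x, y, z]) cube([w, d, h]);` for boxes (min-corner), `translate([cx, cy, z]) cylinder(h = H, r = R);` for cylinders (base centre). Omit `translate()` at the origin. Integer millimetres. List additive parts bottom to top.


cube([240, 240, 60]);
translate([50, 50, 60]) cube([140, 140, 120]);
translate([120, 120, 180]) cylinder(h = 120, r = 30);


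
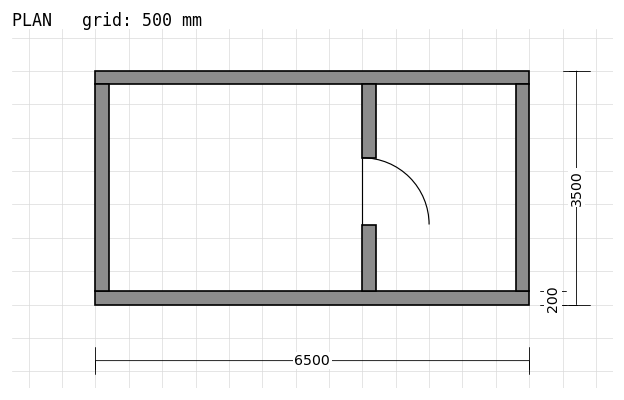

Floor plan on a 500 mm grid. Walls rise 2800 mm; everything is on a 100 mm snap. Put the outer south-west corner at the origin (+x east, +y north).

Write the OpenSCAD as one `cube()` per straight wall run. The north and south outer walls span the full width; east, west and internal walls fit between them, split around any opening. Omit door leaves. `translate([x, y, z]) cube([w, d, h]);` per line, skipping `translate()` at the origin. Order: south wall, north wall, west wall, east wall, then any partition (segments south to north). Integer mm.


cube([6500, 200, 2800]);
translate([0, 3300, 0]) cube([6500, 200, 2800]);
translate([0, 200, 0]) cube([200, 3100, 2800]);
translate([6300, 200, 0]) cube([200, 3100, 2800]);
translate([4000, 200, 0]) cube([200, 1000, 2800]);
translate([4000, 2200, 0]) cube([200, 1100, 2800]);
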